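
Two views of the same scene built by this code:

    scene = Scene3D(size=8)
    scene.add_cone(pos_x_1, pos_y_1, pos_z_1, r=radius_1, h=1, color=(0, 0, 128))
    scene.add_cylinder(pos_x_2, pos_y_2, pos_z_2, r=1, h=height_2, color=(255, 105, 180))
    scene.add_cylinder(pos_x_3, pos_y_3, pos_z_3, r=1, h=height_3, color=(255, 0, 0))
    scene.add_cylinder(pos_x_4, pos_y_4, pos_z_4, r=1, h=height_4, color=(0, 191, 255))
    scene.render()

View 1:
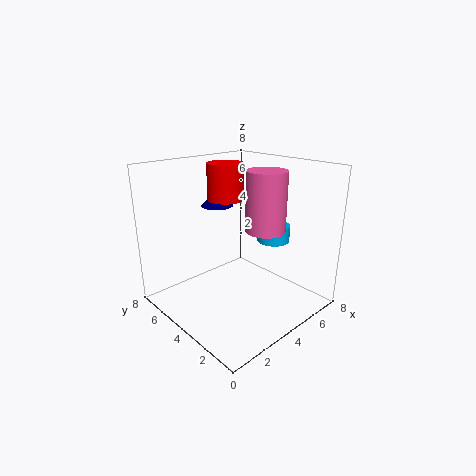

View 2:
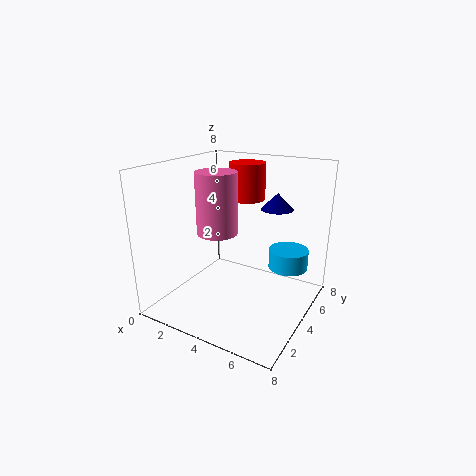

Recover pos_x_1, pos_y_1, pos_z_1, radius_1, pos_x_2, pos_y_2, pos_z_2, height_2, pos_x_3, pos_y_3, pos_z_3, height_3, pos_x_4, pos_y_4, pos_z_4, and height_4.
pos_x_1 = 5
pos_y_1 = 7
pos_z_1 = 5
radius_1 = 1
pos_x_2 = 4
pos_y_2 = 2
pos_z_2 = 5
height_2 = 3
pos_x_3 = 4
pos_y_3 = 5
pos_z_3 = 6
height_3 = 2
pos_x_4 = 7
pos_y_4 = 4
pos_z_4 = 3
height_4 = 1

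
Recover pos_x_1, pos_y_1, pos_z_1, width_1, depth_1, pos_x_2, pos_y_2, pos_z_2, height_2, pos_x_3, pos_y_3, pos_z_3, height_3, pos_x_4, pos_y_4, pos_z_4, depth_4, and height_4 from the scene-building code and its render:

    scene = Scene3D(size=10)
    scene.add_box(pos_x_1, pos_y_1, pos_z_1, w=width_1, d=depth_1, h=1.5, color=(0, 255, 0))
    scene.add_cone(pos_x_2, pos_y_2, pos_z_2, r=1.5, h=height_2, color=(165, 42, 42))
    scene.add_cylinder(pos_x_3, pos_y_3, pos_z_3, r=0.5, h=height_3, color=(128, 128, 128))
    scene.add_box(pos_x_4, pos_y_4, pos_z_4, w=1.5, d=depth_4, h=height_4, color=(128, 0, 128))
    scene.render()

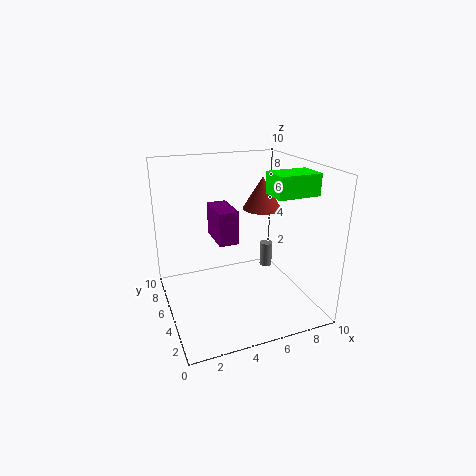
pos_x_1 = 7, pos_y_1 = 3, pos_z_1 = 8, width_1 = 3, depth_1 = 2, pos_x_2 = 8, pos_y_2 = 7.5, pos_z_2 = 6, height_2 = 2.5, pos_x_3 = 8.5, pos_y_3 = 7.5, pos_z_3 = 1, height_3 = 2, pos_x_4 = 4, pos_y_4 = 6, pos_z_4 = 4, depth_4 = 3, height_4 = 2.5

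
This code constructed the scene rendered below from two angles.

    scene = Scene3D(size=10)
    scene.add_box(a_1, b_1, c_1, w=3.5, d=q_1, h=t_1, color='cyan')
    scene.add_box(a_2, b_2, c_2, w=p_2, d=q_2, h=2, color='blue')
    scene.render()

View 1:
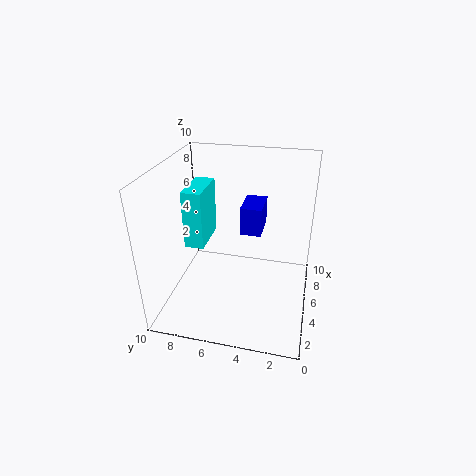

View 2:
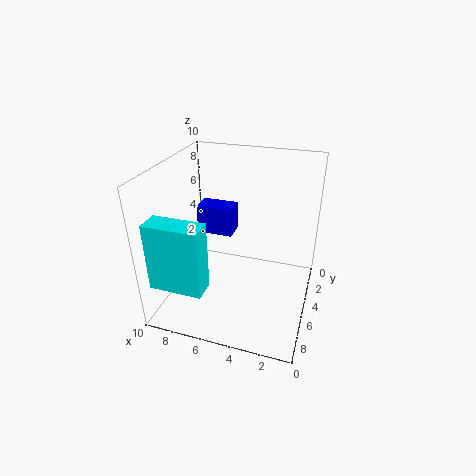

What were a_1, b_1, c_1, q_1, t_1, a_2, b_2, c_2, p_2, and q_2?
a_1 = 6
b_1 = 8
c_1 = 3
q_1 = 1.5
t_1 = 4.5
a_2 = 5.5
b_2 = 3.5
c_2 = 5
p_2 = 2.5
q_2 = 1.5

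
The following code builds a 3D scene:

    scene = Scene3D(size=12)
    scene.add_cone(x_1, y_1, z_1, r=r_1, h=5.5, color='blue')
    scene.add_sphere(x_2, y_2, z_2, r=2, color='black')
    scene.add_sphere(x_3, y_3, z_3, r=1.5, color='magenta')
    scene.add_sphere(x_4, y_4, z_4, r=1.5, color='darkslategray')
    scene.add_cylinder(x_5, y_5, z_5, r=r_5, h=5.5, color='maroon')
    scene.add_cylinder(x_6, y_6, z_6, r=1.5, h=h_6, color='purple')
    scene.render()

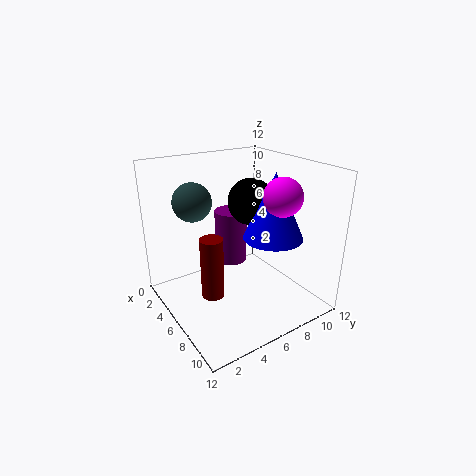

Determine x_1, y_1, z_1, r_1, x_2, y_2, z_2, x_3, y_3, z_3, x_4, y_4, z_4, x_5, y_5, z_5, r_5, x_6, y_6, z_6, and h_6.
x_1 = 7.5
y_1 = 8.5
z_1 = 6
r_1 = 2.5
x_2 = 5
y_2 = 8
z_2 = 8.5
x_3 = 9
y_3 = 8
z_3 = 10
x_4 = 5
y_4 = 2.5
z_4 = 9.5
x_5 = 5
y_5 = 4
z_5 = 0.5
r_5 = 1
x_6 = 2.5
y_6 = 7.5
z_6 = 2
h_6 = 5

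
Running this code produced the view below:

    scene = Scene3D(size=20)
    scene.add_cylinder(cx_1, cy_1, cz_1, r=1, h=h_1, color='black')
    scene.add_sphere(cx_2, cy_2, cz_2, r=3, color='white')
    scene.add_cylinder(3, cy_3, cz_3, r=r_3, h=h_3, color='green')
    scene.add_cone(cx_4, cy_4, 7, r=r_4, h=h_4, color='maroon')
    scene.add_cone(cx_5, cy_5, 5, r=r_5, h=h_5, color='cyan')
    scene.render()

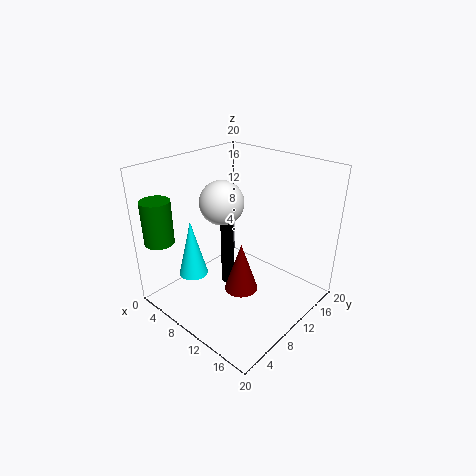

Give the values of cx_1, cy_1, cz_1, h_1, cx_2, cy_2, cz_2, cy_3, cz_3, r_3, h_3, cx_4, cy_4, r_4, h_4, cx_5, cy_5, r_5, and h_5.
cx_1 = 7
cy_1 = 11
cz_1 = 1
h_1 = 10
cx_2 = 8
cy_2 = 9
cz_2 = 15
cy_3 = 2
cz_3 = 10
r_3 = 2
h_3 = 6
cx_4 = 15
cy_4 = 5
r_4 = 2
h_4 = 6
cx_5 = 6
cy_5 = 5
r_5 = 2
h_5 = 8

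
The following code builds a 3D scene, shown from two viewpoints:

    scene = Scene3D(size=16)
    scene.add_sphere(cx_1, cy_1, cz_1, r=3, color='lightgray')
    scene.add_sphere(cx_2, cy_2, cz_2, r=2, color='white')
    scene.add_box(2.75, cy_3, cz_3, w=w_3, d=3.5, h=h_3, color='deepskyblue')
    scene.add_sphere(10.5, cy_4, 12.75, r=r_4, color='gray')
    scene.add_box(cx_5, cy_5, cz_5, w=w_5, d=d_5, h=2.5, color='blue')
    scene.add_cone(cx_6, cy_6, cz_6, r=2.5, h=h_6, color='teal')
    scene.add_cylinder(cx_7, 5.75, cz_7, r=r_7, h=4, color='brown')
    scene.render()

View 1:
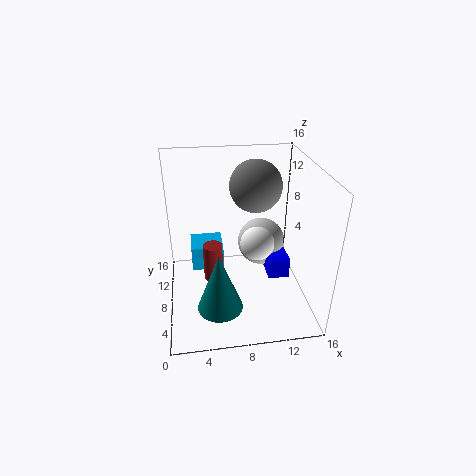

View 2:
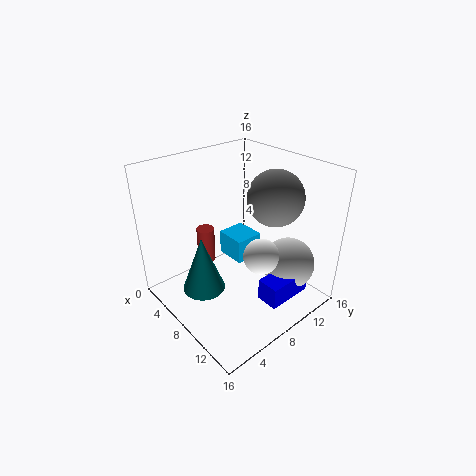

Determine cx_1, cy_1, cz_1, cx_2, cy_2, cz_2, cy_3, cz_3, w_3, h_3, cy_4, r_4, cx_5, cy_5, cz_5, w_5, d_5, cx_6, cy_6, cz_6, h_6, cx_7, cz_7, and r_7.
cx_1 = 11.75; cy_1 = 12.5; cz_1 = 4.5; cx_2 = 10.5; cy_2 = 9.25; cz_2 = 6.25; cy_3 = 9.5; cz_3 = 3; w_3 = 3.75; h_3 = 3; cy_4 = 11; r_4 = 3; cx_5 = 11.75; cy_5 = 7.75; cz_5 = 2; w_5 = 2.5; d_5 = 5.25; cx_6 = 5.5; cy_6 = 4.75; cz_6 = 1.25; h_6 = 6.75; cx_7 = 5; cz_7 = 4.75; r_7 = 1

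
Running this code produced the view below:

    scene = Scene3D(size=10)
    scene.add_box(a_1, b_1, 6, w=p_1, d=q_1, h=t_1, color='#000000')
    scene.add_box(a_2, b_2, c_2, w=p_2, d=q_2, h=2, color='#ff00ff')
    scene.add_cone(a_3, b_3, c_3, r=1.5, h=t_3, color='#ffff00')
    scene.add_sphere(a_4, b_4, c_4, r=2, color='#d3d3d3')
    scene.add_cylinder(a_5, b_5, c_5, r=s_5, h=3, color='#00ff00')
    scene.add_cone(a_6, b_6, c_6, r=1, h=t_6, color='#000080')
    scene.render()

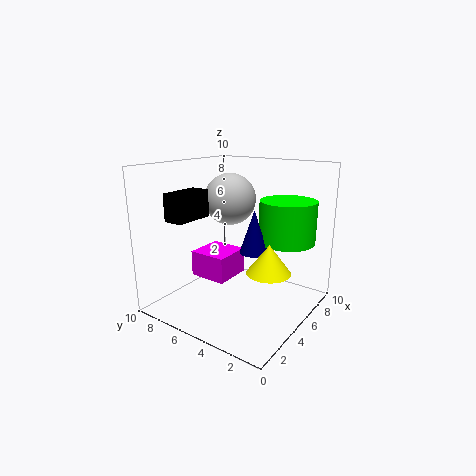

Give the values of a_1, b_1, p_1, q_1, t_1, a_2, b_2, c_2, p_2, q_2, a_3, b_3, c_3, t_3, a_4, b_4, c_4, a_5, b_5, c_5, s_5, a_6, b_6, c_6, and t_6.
a_1 = 2.5; b_1 = 8; p_1 = 3; q_1 = 1.5; t_1 = 2; a_2 = 5; b_2 = 6.5; c_2 = 1; p_2 = 3; q_2 = 3; a_3 = 5; b_3 = 2.5; c_3 = 3; t_3 = 2; a_4 = 7.5; b_4 = 7.5; c_4 = 7; a_5 = 7.5; b_5 = 2.5; c_5 = 4.5; s_5 = 2; a_6 = 5.5; b_6 = 4; c_6 = 4; t_6 = 3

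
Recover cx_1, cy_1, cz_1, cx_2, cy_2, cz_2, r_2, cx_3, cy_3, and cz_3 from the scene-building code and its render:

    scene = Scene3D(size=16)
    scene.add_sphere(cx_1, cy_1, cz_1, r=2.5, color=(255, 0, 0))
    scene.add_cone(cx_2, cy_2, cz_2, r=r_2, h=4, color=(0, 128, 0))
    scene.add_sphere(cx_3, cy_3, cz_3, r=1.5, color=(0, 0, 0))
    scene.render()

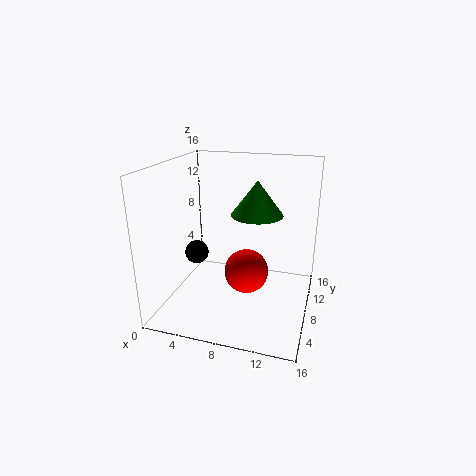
cx_1 = 9
cy_1 = 8
cz_1 = 4
cx_2 = 9.5
cy_2 = 10.5
cz_2 = 10
r_2 = 3
cx_3 = 1.5
cy_3 = 11
cz_3 = 4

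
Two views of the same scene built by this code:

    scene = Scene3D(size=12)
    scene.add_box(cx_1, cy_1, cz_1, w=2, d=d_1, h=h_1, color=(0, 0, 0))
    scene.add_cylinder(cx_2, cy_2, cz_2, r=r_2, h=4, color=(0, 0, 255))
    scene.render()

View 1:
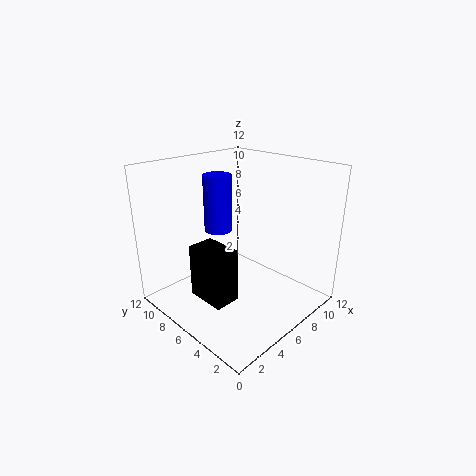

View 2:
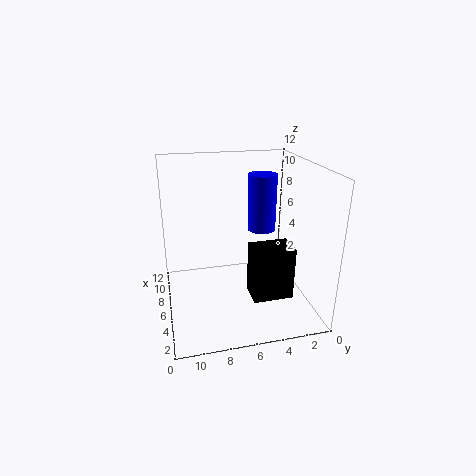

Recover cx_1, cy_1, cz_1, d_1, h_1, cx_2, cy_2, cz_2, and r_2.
cx_1 = 1, cy_1 = 3, cz_1 = 3, d_1 = 3, h_1 = 4, cx_2 = 3, cy_2 = 5, cz_2 = 8, r_2 = 1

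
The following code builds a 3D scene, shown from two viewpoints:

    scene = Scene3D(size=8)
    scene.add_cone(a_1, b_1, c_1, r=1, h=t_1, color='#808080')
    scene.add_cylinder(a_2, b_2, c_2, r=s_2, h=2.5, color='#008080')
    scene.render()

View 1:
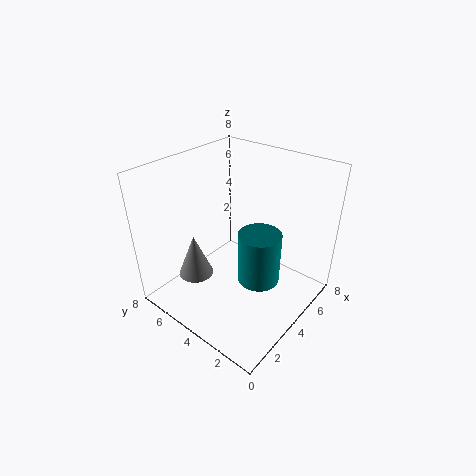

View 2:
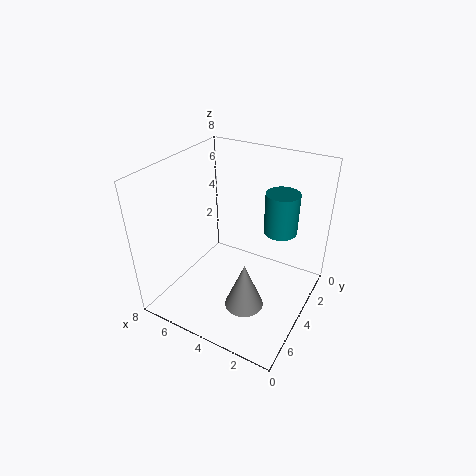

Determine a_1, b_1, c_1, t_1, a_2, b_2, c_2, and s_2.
a_1 = 2.5
b_1 = 6
c_1 = 1.5
t_1 = 2.5
a_2 = 2.5
b_2 = 1.5
c_2 = 3.5
s_2 = 1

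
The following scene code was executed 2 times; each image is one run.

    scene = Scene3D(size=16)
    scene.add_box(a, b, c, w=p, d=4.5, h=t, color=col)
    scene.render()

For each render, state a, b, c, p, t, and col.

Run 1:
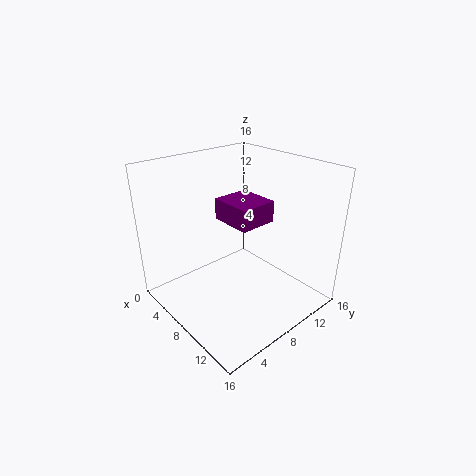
a = 4; b = 8; c = 9; p = 5; t = 2.5; col = 'purple'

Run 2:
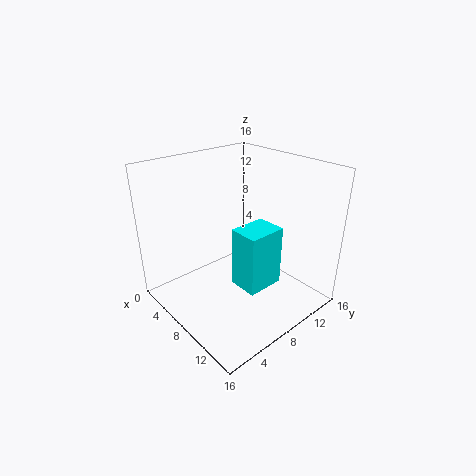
a = 7.5; b = 7.5; c = 2; p = 3.5; t = 7; col = 'cyan'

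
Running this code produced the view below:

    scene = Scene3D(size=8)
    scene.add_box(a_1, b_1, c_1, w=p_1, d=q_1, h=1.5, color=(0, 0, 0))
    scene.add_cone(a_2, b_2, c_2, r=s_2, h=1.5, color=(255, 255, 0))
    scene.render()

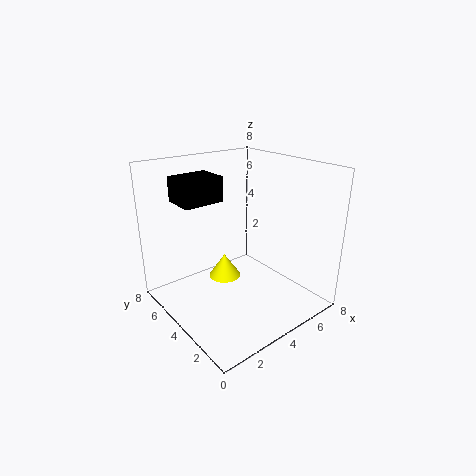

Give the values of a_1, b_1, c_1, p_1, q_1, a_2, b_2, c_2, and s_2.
a_1 = 2; b_1 = 6; c_1 = 5.5; p_1 = 2.5; q_1 = 2; a_2 = 4.5; b_2 = 6; c_2 = 0.5; s_2 = 1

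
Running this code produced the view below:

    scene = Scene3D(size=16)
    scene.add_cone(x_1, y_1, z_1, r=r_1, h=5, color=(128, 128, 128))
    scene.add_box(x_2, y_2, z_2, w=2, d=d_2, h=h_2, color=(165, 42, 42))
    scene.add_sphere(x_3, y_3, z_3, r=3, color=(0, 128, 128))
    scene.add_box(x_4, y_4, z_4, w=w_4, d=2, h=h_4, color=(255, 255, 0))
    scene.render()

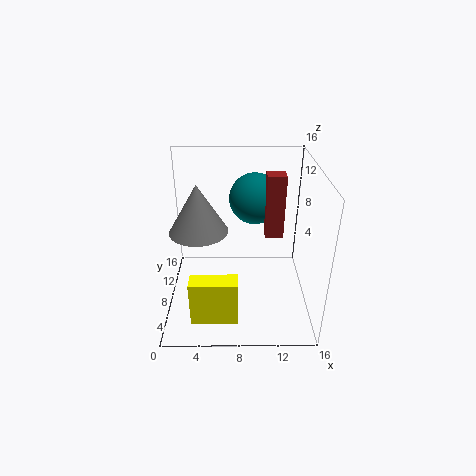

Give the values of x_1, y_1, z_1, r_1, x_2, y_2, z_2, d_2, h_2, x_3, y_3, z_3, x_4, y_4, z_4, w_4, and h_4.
x_1 = 4; y_1 = 6; z_1 = 10; r_1 = 3; x_2 = 11; y_2 = 8; z_2 = 8; d_2 = 2; h_2 = 7; x_3 = 10; y_3 = 12; z_3 = 11; x_4 = 3; y_4 = 2; z_4 = 1; w_4 = 5; h_4 = 5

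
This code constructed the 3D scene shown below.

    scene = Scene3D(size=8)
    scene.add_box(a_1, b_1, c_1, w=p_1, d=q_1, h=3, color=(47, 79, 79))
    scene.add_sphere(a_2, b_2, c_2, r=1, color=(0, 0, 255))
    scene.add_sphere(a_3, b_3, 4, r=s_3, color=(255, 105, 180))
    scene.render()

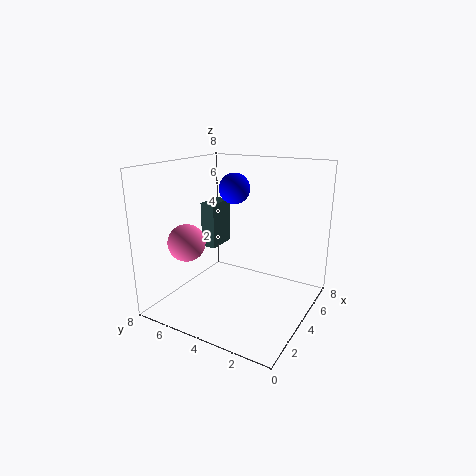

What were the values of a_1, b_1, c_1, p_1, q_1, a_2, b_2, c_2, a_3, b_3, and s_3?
a_1 = 6
b_1 = 7
c_1 = 2
p_1 = 2
q_1 = 1
a_2 = 7
b_2 = 6
c_2 = 6
a_3 = 2
b_3 = 6
s_3 = 1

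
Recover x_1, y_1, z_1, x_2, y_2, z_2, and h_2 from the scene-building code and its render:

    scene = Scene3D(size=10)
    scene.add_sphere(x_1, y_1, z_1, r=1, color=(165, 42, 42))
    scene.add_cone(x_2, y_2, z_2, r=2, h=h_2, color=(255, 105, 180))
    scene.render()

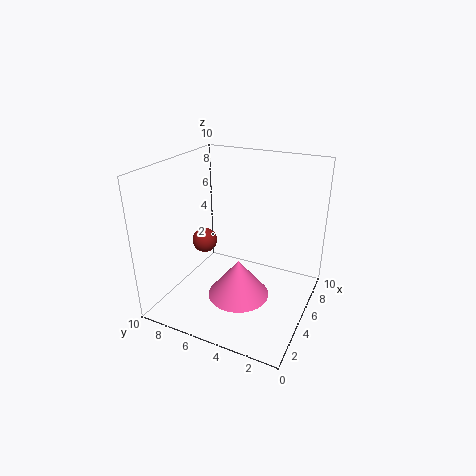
x_1 = 7, y_1 = 9, z_1 = 3, x_2 = 3, y_2 = 4, z_2 = 2, h_2 = 2.5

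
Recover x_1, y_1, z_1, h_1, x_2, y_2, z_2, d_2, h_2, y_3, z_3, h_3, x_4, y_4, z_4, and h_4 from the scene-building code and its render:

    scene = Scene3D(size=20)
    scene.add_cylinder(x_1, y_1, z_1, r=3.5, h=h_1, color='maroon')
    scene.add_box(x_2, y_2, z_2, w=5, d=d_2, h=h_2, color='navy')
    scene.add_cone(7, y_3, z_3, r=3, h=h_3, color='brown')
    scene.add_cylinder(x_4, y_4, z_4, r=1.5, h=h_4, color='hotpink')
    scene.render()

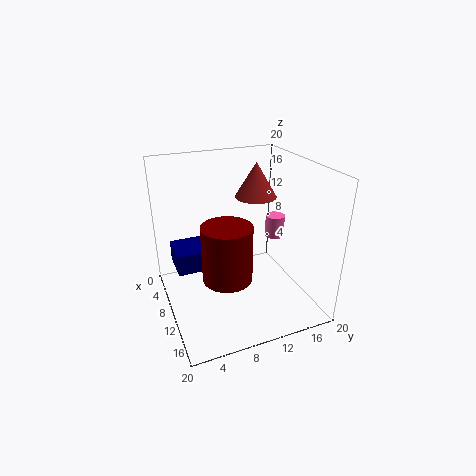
x_1 = 11; y_1 = 8; z_1 = 4.5; h_1 = 8; x_2 = 4.5; y_2 = 1.5; z_2 = 5.5; d_2 = 7; h_2 = 3; y_3 = 14; z_3 = 14.5; h_3 = 5; x_4 = 6; y_4 = 18; z_4 = 7; h_4 = 3.5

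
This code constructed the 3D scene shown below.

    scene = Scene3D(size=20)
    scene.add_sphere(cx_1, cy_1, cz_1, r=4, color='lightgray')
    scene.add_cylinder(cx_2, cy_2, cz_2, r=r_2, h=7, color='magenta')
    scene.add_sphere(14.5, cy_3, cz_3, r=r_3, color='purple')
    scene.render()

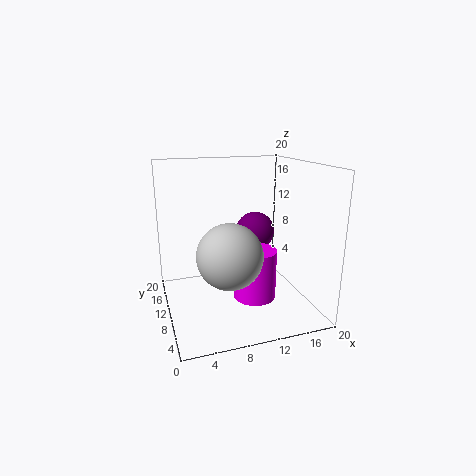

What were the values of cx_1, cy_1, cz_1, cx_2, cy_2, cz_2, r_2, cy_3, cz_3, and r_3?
cx_1 = 7; cy_1 = 4; cz_1 = 10; cx_2 = 12; cy_2 = 8.5; cz_2 = 1.5; r_2 = 3; cy_3 = 15; cz_3 = 9; r_3 = 3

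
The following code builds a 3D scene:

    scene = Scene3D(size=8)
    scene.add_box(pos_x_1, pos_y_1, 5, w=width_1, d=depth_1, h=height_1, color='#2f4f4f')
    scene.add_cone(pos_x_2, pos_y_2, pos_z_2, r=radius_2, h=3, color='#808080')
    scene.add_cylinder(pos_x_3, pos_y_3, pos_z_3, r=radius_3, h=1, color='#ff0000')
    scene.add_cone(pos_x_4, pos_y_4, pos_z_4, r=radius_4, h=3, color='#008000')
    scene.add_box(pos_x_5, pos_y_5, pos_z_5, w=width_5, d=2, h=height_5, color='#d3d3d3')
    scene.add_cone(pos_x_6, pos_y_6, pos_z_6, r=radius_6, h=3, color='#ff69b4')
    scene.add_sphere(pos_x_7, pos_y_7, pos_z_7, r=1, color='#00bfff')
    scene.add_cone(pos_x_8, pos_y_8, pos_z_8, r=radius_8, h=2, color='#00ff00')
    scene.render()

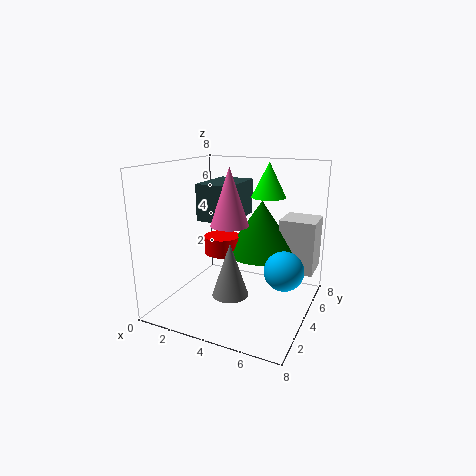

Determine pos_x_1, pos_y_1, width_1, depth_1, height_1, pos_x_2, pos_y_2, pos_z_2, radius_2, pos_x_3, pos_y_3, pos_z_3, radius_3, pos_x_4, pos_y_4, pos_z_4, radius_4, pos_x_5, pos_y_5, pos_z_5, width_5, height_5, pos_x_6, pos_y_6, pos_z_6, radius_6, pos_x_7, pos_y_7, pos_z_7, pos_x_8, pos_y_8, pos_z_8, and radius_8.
pos_x_1 = 2; pos_y_1 = 3; width_1 = 2; depth_1 = 3; height_1 = 2; pos_x_2 = 4; pos_y_2 = 3; pos_z_2 = 1; radius_2 = 1; pos_x_3 = 3; pos_y_3 = 4; pos_z_3 = 3; radius_3 = 1; pos_x_4 = 5; pos_y_4 = 5; pos_z_4 = 3; radius_4 = 2; pos_x_5 = 6; pos_y_5 = 5; pos_z_5 = 2; width_5 = 2; height_5 = 3; pos_x_6 = 4; pos_y_6 = 3; pos_z_6 = 5; radius_6 = 1; pos_x_7 = 7; pos_y_7 = 3; pos_z_7 = 3; pos_x_8 = 5; pos_y_8 = 6; pos_z_8 = 6; radius_8 = 1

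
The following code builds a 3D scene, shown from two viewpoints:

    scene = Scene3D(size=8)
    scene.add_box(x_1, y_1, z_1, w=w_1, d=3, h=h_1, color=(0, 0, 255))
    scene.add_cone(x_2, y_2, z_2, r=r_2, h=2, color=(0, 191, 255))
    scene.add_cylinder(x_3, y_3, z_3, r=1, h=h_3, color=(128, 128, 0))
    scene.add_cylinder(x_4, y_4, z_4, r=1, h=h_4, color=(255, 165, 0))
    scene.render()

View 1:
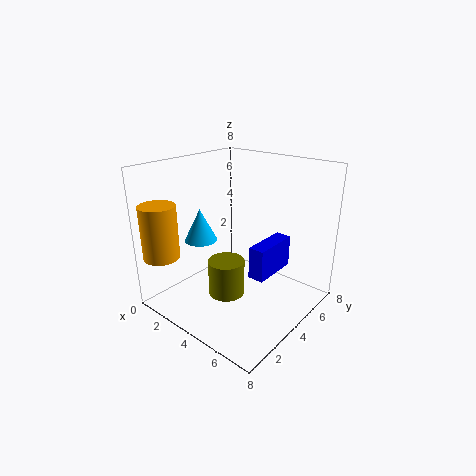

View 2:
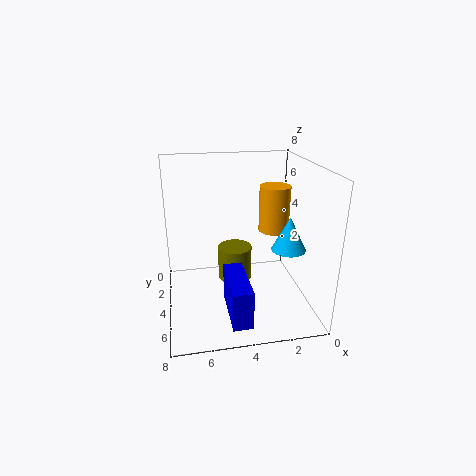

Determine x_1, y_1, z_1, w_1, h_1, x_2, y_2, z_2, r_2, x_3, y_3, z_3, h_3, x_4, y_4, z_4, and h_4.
x_1 = 4
y_1 = 5
z_1 = 1
w_1 = 1
h_1 = 2
x_2 = 1
y_2 = 4
z_2 = 3
r_2 = 1
x_3 = 4
y_3 = 3
z_3 = 1
h_3 = 2
x_4 = 1
y_4 = 1
z_4 = 3
h_4 = 3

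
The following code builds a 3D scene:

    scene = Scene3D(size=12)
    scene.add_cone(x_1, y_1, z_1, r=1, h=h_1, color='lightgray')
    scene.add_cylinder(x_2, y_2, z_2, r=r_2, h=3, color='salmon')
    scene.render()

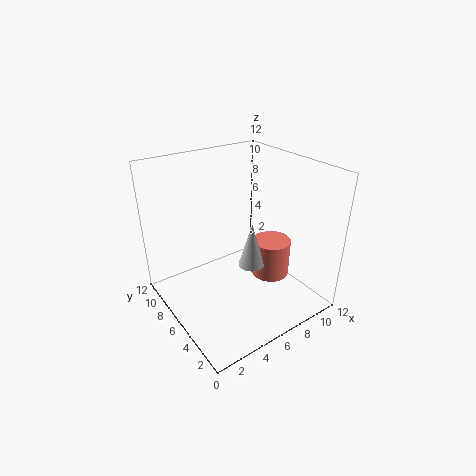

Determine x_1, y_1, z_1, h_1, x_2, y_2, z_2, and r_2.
x_1 = 5.5; y_1 = 3.5; z_1 = 5; h_1 = 3.5; x_2 = 7.5; y_2 = 3.5; z_2 = 3.5; r_2 = 1.5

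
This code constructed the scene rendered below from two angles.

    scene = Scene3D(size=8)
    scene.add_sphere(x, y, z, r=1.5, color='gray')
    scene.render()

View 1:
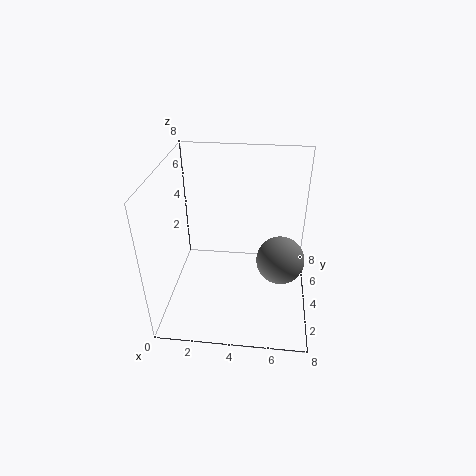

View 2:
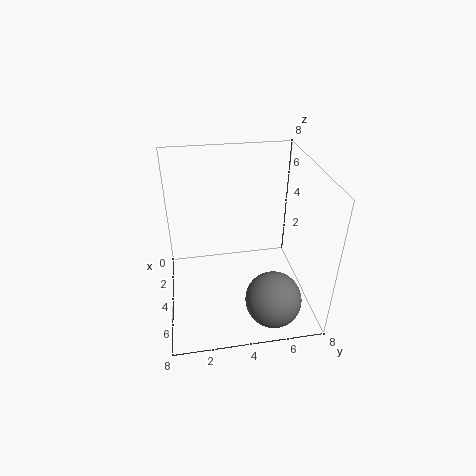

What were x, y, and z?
x = 6.5, y = 5.5, z = 1.5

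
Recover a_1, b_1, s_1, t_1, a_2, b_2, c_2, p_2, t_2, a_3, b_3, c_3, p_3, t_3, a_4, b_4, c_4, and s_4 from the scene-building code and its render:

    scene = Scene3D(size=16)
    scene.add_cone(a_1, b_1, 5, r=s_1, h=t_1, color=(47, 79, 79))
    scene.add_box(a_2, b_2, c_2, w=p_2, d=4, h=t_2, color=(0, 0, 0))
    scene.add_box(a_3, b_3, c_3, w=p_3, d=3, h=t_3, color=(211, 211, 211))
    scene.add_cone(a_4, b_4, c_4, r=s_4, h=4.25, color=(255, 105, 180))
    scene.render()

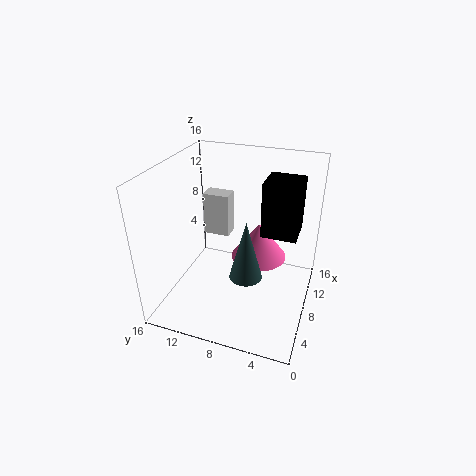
a_1 = 5.5
b_1 = 6.25
s_1 = 1.75
t_1 = 6.5
a_2 = 9
b_2 = 1.75
c_2 = 8
p_2 = 4
t_2 = 6.25
a_3 = 9.5
b_3 = 9.75
c_3 = 7
p_3 = 2
t_3 = 5
a_4 = 10.5
b_4 = 6.25
c_4 = 4.5
s_4 = 3.25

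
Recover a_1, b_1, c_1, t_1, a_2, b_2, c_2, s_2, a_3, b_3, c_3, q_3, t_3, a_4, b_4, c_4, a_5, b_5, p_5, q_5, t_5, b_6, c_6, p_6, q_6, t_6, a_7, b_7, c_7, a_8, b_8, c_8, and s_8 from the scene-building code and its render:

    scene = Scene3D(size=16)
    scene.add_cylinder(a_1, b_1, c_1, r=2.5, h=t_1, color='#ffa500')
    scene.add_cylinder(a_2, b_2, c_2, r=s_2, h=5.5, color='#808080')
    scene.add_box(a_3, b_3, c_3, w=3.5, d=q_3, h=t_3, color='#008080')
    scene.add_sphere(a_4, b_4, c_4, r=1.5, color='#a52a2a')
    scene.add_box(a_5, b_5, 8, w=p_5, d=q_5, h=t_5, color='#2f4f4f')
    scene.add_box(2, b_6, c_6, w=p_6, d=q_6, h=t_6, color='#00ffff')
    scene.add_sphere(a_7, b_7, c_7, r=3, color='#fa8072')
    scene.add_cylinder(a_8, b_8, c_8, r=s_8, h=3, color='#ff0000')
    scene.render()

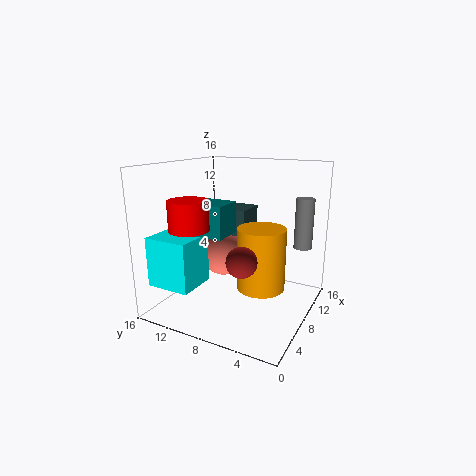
a_1 = 6.5; b_1 = 4.5; c_1 = 3.5; t_1 = 6.5; a_2 = 11; b_2 = 1.5; c_2 = 7; s_2 = 1; a_3 = 5; b_3 = 8.5; c_3 = 8.5; q_3 = 5; t_3 = 3.5; a_4 = 3; b_4 = 5; c_4 = 7.5; a_5 = 8.5; b_5 = 7.5; p_5 = 3.5; q_5 = 4; t_5 = 3; b_6 = 11; c_6 = 3; p_6 = 4.5; q_6 = 5; t_6 = 5.5; a_7 = 12.5; b_7 = 12.5; c_7 = 4; a_8 = 2.5; b_8 = 10.5; c_8 = 10; s_8 = 2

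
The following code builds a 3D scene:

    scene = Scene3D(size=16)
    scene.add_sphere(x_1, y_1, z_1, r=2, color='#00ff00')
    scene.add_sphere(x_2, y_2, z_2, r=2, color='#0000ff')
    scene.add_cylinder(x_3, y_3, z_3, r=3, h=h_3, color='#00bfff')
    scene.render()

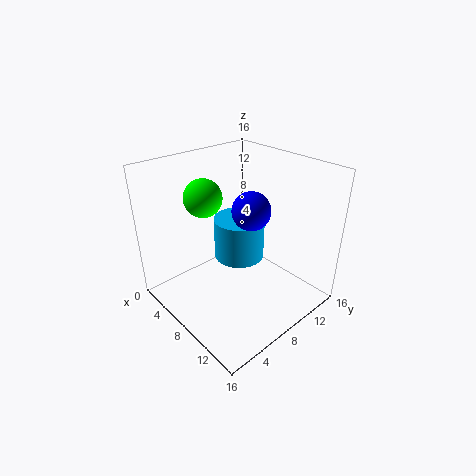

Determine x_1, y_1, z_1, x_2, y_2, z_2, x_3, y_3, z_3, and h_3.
x_1 = 6
y_1 = 5
z_1 = 13
x_2 = 10
y_2 = 8
z_2 = 12
x_3 = 6
y_3 = 10
z_3 = 4
h_3 = 5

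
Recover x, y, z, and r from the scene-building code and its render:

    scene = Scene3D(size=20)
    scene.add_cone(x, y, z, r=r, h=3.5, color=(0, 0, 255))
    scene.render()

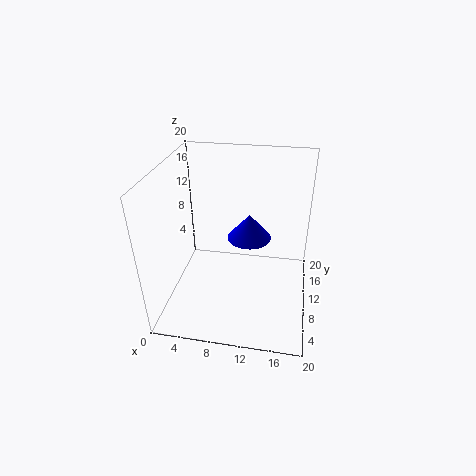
x = 11.5
y = 10.5
z = 10
r = 3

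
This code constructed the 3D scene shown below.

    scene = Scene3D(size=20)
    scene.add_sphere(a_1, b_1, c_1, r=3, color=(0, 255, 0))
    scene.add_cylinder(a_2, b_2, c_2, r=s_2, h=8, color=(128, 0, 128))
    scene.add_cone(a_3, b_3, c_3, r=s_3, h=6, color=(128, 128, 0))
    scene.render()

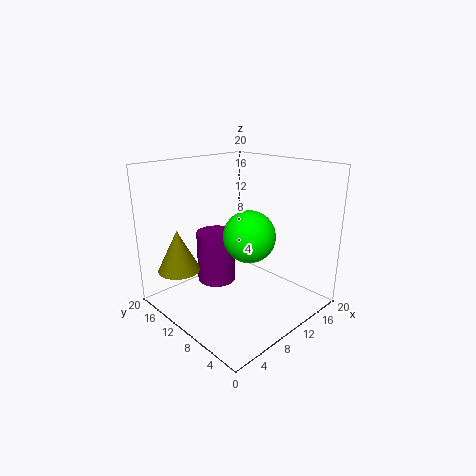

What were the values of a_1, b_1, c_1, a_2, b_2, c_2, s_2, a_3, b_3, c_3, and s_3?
a_1 = 6, b_1 = 4, c_1 = 13, a_2 = 11, b_2 = 16, c_2 = 1, s_2 = 3, a_3 = 4, b_3 = 16, c_3 = 5, s_3 = 3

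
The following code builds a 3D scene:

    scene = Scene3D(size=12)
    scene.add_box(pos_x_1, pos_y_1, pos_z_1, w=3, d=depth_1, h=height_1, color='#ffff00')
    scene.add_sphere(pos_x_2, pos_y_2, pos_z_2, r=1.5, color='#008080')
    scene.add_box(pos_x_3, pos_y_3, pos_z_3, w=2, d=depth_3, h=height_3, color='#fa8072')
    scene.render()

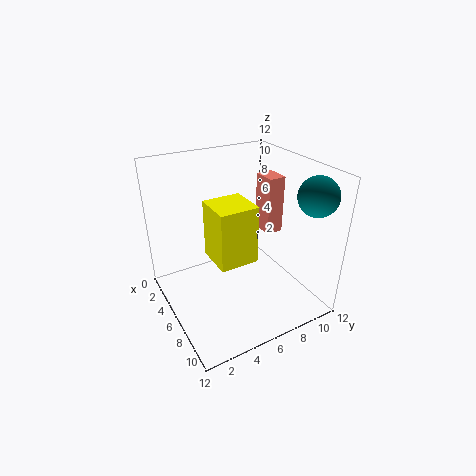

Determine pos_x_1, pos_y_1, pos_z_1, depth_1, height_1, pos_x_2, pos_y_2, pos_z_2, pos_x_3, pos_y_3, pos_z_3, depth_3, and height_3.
pos_x_1 = 6; pos_y_1 = 3; pos_z_1 = 5.5; depth_1 = 3; height_1 = 4.5; pos_x_2 = 10.5; pos_y_2 = 10; pos_z_2 = 10.5; pos_x_3 = 4; pos_y_3 = 9; pos_z_3 = 5.5; depth_3 = 1.5; height_3 = 5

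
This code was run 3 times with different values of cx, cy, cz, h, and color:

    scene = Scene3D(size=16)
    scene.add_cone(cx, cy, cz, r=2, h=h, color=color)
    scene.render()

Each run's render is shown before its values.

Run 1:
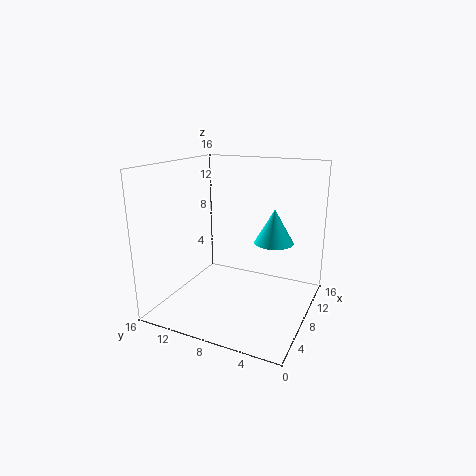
cx = 7; cy = 3.5; cz = 8.5; h = 3.5; color = 'cyan'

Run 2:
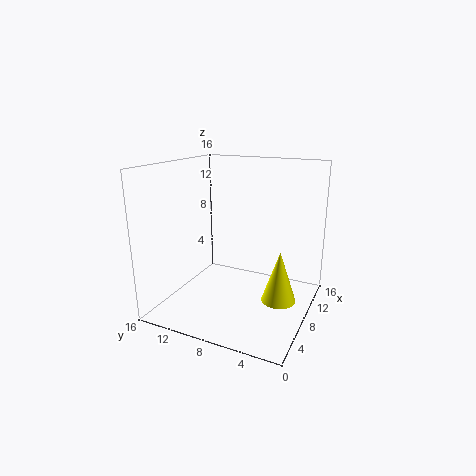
cx = 9.5; cy = 3.5; cz = 0.5; h = 6; color = 'yellow'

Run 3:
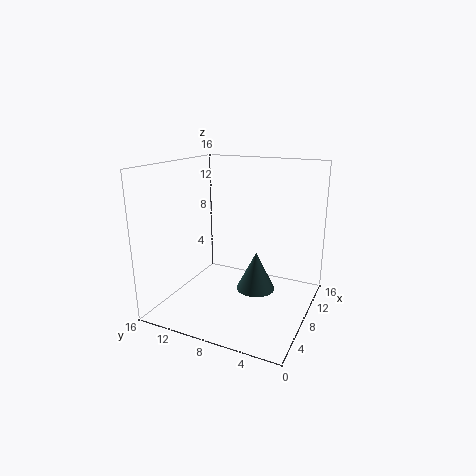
cx = 6; cy = 5; cz = 3.5; h = 4; color = 'darkslategray'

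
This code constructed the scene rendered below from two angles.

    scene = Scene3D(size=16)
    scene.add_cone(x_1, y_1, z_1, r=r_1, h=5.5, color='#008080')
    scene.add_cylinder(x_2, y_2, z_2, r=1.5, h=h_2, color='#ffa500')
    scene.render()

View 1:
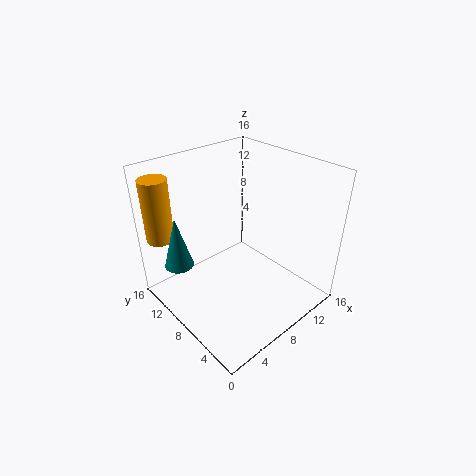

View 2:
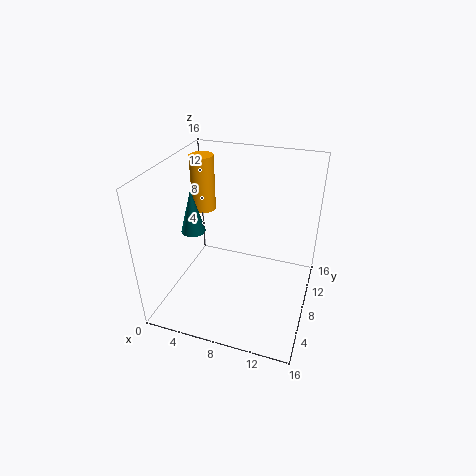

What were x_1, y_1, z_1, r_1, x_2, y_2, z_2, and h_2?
x_1 = 1.5, y_1 = 10, z_1 = 6.5, r_1 = 1.5, x_2 = 1.5, y_2 = 13.5, z_2 = 8, h_2 = 7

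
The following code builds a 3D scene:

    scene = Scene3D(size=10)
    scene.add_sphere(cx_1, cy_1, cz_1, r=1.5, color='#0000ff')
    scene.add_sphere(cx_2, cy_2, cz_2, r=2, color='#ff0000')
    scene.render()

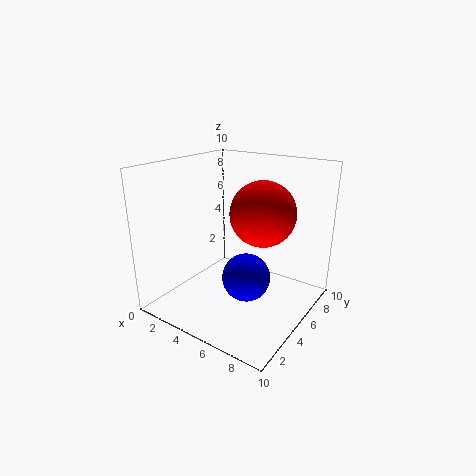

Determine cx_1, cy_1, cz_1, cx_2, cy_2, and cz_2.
cx_1 = 7
cy_1 = 3
cz_1 = 3.5
cx_2 = 7.5
cy_2 = 4
cz_2 = 7.5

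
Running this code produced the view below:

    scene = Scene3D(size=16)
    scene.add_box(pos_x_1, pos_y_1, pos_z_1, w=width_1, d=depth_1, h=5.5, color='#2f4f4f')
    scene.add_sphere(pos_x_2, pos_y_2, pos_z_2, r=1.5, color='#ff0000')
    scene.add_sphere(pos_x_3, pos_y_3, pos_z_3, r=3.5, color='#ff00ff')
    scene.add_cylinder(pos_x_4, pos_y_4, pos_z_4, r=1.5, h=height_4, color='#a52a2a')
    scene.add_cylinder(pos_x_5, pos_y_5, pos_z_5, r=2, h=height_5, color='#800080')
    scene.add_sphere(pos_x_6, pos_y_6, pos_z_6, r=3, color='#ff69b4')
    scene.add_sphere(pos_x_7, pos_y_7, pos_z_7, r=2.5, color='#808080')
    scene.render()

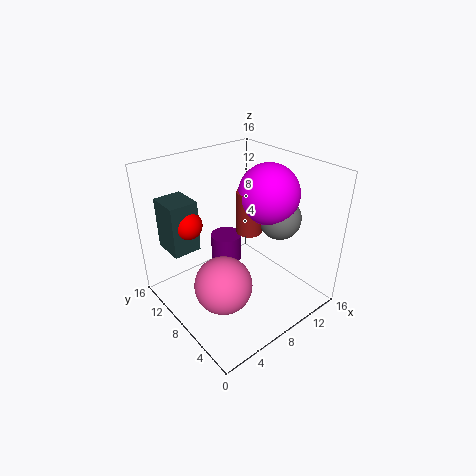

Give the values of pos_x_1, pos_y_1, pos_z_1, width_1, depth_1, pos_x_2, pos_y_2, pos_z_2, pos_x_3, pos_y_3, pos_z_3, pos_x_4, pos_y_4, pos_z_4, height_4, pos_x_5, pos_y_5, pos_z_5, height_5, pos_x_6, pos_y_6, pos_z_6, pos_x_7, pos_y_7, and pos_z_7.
pos_x_1 = 1
pos_y_1 = 9.5
pos_z_1 = 7.5
width_1 = 3
depth_1 = 3.5
pos_x_2 = 3
pos_y_2 = 10
pos_z_2 = 10.5
pos_x_3 = 12.5
pos_y_3 = 8
pos_z_3 = 12
pos_x_4 = 10.5
pos_y_4 = 9
pos_z_4 = 7.5
height_4 = 5
pos_x_5 = 10.5
pos_y_5 = 13.5
pos_z_5 = 1.5
height_5 = 3.5
pos_x_6 = 4
pos_y_6 = 5.5
pos_z_6 = 5
pos_x_7 = 13.5
pos_y_7 = 7
pos_z_7 = 9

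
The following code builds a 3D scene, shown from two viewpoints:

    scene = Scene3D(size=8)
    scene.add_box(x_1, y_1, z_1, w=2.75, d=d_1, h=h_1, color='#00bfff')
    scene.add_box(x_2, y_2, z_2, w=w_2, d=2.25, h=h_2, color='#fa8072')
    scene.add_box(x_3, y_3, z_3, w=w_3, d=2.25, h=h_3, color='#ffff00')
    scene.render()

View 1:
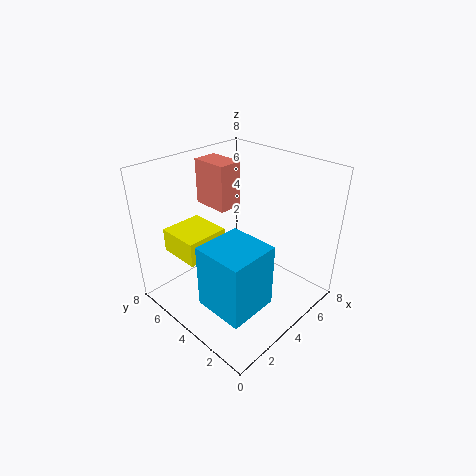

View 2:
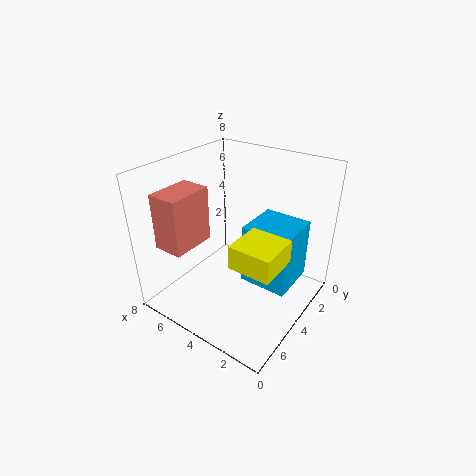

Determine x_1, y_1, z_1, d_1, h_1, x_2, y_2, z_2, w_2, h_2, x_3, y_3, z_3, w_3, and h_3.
x_1 = 1
y_1 = 1.25
z_1 = 1.25
d_1 = 2.75
h_1 = 3.5
x_2 = 4.5
y_2 = 5.75
z_2 = 4.75
w_2 = 1.5
h_2 = 2.75
x_3 = 0.75
y_3 = 4
z_3 = 3.75
w_3 = 2.25
h_3 = 1.25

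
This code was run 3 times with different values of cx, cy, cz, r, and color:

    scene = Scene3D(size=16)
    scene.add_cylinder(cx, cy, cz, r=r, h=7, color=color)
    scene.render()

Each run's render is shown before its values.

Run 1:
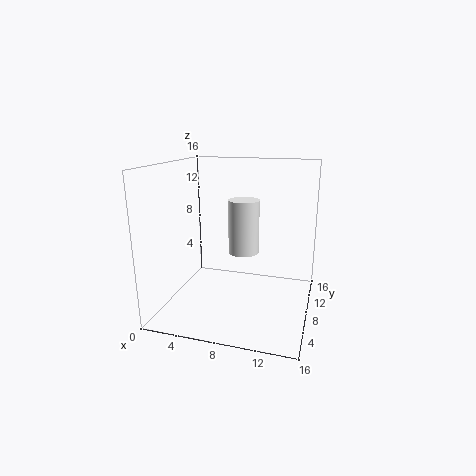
cx = 7; cy = 14; cz = 4; r = 2; color = 'white'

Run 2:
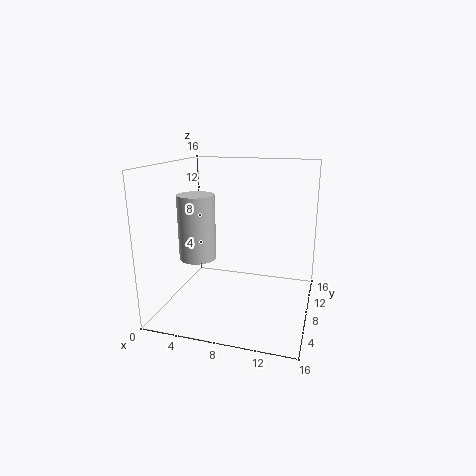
cx = 4; cy = 6; cz = 6; r = 2; color = 'lightgray'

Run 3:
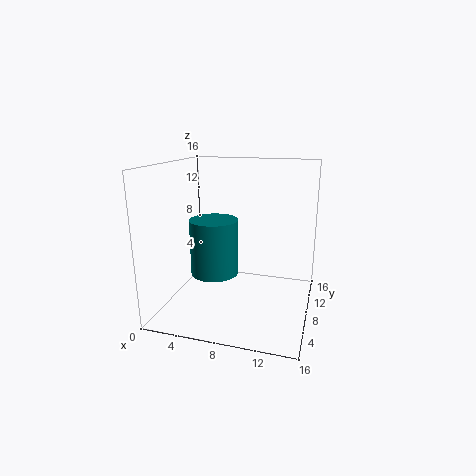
cx = 4; cy = 11; cz = 2; r = 3; color = 'teal'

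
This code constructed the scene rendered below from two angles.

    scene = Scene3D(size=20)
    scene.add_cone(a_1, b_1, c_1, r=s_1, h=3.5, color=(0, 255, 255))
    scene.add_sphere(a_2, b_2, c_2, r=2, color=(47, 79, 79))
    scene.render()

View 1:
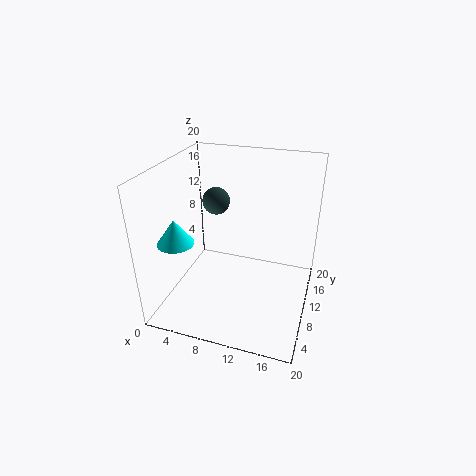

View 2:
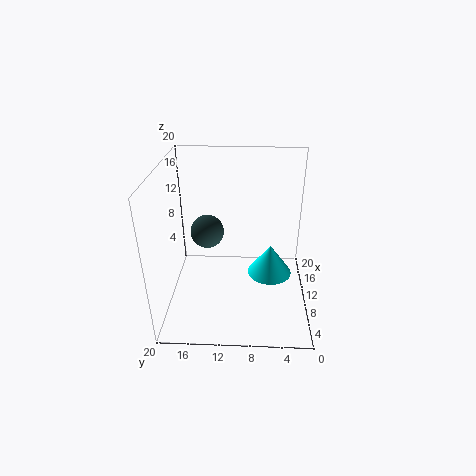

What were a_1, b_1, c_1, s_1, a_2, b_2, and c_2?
a_1 = 2.5; b_1 = 6; c_1 = 10; s_1 = 2.5; a_2 = 5.5; b_2 = 13.5; c_2 = 13.5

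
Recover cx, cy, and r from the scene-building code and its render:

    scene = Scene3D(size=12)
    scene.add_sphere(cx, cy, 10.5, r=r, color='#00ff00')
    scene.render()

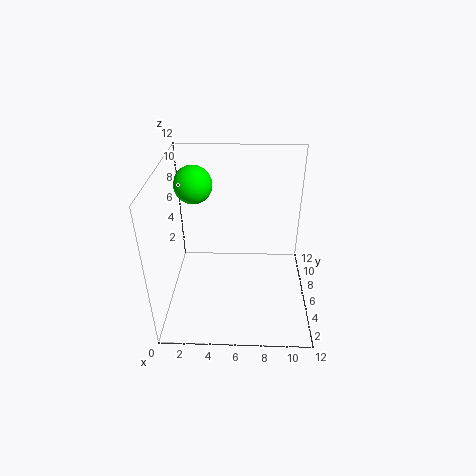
cx = 2.5; cy = 6.5; r = 1.5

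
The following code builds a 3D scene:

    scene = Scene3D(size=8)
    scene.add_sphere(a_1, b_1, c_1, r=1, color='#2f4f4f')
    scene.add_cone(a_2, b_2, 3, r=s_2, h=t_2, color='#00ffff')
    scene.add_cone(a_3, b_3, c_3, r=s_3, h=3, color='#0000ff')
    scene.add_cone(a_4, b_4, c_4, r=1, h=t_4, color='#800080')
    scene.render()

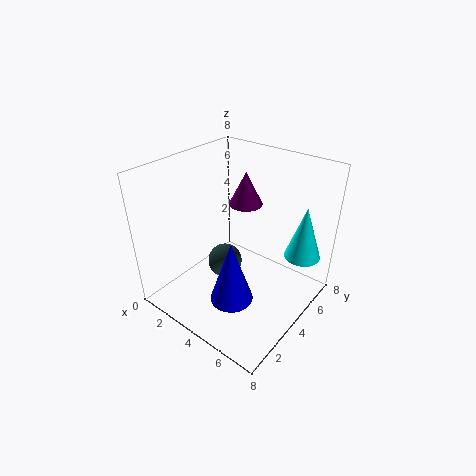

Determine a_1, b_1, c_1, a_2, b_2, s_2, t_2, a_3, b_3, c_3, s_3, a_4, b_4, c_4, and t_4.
a_1 = 3, b_1 = 4, c_1 = 2, a_2 = 7, b_2 = 6, s_2 = 1, t_2 = 3, a_3 = 6, b_3 = 1, c_3 = 3, s_3 = 1, a_4 = 3, b_4 = 6, c_4 = 5, t_4 = 2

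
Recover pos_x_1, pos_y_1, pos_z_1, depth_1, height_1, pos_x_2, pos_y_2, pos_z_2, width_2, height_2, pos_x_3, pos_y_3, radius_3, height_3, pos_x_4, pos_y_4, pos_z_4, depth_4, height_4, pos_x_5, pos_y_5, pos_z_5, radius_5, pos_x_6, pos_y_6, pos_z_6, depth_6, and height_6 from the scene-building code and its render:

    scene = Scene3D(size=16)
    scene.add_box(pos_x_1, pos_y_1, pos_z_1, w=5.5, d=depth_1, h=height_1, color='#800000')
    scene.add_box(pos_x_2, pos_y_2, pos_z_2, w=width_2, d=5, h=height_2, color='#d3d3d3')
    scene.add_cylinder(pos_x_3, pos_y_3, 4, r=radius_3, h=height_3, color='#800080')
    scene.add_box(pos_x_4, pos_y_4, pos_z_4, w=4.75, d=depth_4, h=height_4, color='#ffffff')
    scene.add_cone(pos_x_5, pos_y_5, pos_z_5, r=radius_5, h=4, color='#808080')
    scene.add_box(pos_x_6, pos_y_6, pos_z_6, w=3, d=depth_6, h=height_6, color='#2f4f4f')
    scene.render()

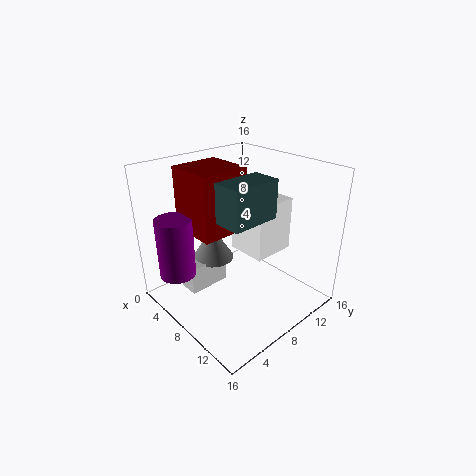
pos_x_1 = 2.5
pos_y_1 = 3.75
pos_z_1 = 8.75
depth_1 = 5.5
height_1 = 7
pos_x_2 = 2.75
pos_y_2 = 3.5
pos_z_2 = 1
width_2 = 2.5
height_2 = 3.25
pos_x_3 = 4.25
pos_y_3 = 2.25
radius_3 = 2
height_3 = 6.75
pos_x_4 = 4.75
pos_y_4 = 10
pos_z_4 = 4.75
depth_4 = 5.25
height_4 = 6.5
pos_x_5 = 4
pos_y_5 = 7.5
pos_z_5 = 4
radius_5 = 2.5
pos_x_6 = 9.25
pos_y_6 = 4
pos_z_6 = 11.5
depth_6 = 5.25
height_6 = 4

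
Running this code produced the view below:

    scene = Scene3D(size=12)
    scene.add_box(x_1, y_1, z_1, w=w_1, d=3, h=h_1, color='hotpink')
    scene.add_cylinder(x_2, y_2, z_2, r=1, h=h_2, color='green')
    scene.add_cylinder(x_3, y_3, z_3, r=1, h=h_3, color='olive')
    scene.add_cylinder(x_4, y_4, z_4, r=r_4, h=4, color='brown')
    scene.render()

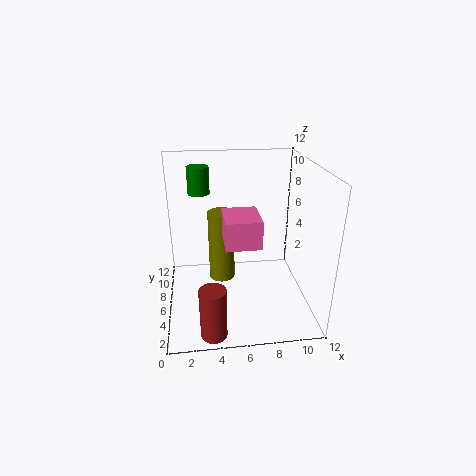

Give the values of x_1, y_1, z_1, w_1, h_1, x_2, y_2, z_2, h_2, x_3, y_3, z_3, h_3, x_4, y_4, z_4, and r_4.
x_1 = 4.5, y_1 = 1, z_1 = 7.5, w_1 = 2.5, h_1 = 2, x_2 = 3, y_2 = 10.5, z_2 = 8.5, h_2 = 2.5, x_3 = 4.5, y_3 = 4.5, z_3 = 3.5, h_3 = 5.5, x_4 = 3.5, y_4 = 1, z_4 = 0.5, r_4 = 1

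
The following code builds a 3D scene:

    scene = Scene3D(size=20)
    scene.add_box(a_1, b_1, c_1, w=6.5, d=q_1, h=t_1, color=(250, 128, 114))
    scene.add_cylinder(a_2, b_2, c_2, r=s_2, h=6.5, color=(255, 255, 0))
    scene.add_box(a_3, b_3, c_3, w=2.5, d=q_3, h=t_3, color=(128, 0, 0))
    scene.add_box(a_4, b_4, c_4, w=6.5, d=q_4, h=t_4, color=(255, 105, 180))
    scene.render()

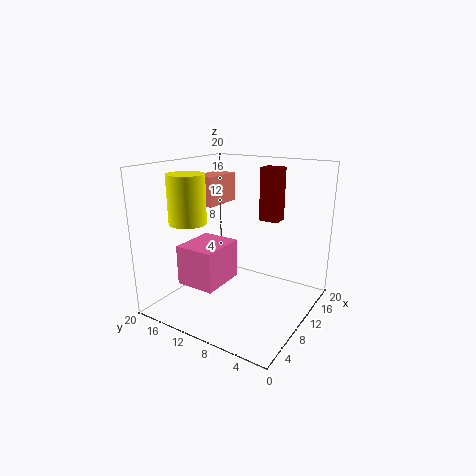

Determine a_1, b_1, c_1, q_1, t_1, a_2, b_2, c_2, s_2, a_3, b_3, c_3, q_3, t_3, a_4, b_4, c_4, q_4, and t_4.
a_1 = 12, b_1 = 16, c_1 = 13, q_1 = 3.5, t_1 = 4.5, a_2 = 5.5, b_2 = 15, c_2 = 12.5, s_2 = 2.5, a_3 = 16, b_3 = 7, c_3 = 11, q_3 = 3, t_3 = 8, a_4 = 4, b_4 = 10.5, c_4 = 4, q_4 = 5.5, t_4 = 5.5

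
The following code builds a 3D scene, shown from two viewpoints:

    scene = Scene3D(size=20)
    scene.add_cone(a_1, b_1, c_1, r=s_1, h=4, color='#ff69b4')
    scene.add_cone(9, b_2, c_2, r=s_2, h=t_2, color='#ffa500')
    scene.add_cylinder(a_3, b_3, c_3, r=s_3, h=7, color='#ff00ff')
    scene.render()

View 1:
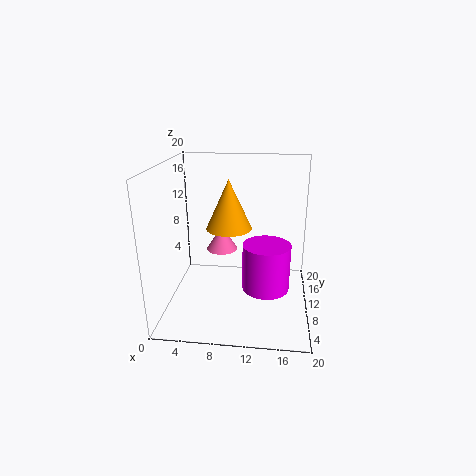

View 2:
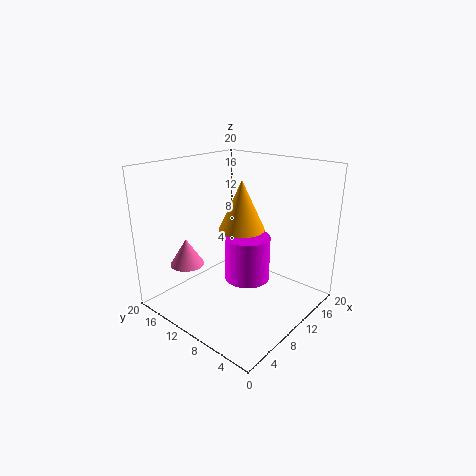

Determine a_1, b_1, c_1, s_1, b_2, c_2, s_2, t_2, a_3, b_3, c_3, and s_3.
a_1 = 6.5, b_1 = 17, c_1 = 5, s_1 = 2.5, b_2 = 8.5, c_2 = 12, s_2 = 3, t_2 = 6.5, a_3 = 14, b_3 = 11.5, c_3 = 1.5, s_3 = 3.5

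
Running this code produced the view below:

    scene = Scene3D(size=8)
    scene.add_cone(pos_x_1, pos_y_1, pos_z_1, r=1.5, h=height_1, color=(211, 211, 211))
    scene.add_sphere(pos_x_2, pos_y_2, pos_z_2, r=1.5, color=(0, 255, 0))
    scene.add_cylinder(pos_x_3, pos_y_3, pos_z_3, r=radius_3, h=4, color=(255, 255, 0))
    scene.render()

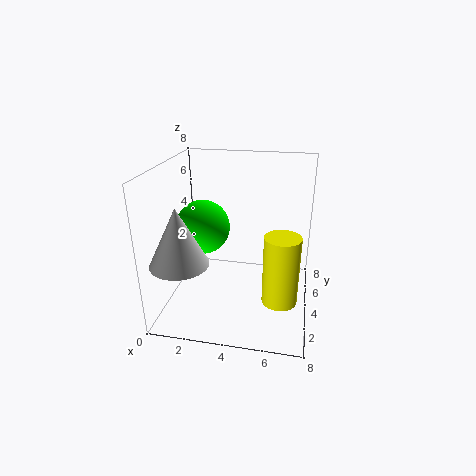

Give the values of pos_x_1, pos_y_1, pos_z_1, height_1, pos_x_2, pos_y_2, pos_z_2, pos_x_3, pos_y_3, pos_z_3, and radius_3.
pos_x_1 = 1.5; pos_y_1 = 1.5; pos_z_1 = 3.5; height_1 = 3; pos_x_2 = 2; pos_y_2 = 4; pos_z_2 = 4.5; pos_x_3 = 6.5; pos_y_3 = 3.5; pos_z_3 = 0.5; radius_3 = 1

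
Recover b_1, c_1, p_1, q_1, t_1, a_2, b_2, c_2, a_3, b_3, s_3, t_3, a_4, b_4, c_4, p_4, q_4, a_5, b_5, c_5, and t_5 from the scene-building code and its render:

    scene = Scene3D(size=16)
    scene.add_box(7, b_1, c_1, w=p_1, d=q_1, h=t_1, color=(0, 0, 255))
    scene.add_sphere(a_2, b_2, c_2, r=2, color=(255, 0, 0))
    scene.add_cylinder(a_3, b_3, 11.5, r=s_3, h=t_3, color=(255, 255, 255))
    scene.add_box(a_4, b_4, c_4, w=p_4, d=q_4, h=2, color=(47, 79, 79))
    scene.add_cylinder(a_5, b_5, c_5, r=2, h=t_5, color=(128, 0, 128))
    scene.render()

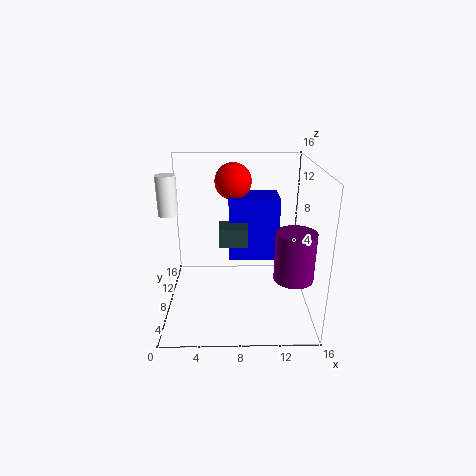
b_1 = 7.5; c_1 = 5.5; p_1 = 5.5; q_1 = 4; t_1 = 7; a_2 = 7.5; b_2 = 9.5; c_2 = 14; a_3 = 1; b_3 = 6; s_3 = 1; t_3 = 4; a_4 = 6; b_4 = 5.5; c_4 = 8; p_4 = 3; q_4 = 2.5; a_5 = 13.5; b_5 = 3.5; c_5 = 5.5; t_5 = 5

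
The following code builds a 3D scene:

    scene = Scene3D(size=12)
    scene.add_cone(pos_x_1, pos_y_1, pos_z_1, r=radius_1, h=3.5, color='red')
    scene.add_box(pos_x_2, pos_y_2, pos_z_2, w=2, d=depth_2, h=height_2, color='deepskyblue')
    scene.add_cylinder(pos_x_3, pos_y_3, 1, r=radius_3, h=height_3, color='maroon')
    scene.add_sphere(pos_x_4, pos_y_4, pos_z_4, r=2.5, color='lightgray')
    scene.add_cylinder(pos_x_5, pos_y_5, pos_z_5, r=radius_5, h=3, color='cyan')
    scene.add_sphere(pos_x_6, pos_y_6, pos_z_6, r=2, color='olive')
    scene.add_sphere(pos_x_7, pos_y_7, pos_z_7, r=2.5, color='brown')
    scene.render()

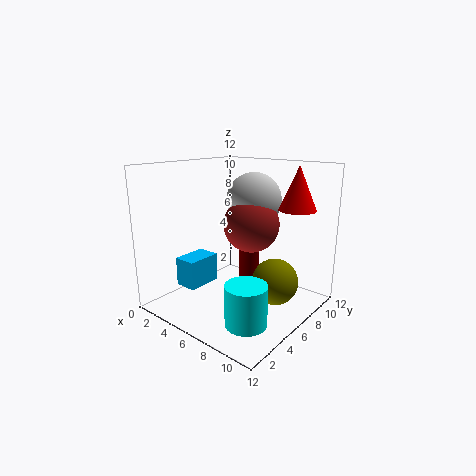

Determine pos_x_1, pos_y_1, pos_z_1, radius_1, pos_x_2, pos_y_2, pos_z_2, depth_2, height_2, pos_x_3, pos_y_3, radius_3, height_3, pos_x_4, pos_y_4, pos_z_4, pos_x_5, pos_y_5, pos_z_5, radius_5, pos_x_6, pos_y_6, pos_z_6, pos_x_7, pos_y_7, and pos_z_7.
pos_x_1 = 10
pos_y_1 = 8.5
pos_z_1 = 8.5
radius_1 = 1.5
pos_x_2 = 1.5
pos_y_2 = 3
pos_z_2 = 1.5
depth_2 = 3
height_2 = 2.5
pos_x_3 = 4.5
pos_y_3 = 9.5
radius_3 = 1
height_3 = 6
pos_x_4 = 5
pos_y_4 = 9.5
pos_z_4 = 8.5
pos_x_5 = 10
pos_y_5 = 2
pos_z_5 = 1.5
radius_5 = 1.5
pos_x_6 = 8.5
pos_y_6 = 8
pos_z_6 = 2
pos_x_7 = 5.5
pos_y_7 = 8.5
pos_z_7 = 6.5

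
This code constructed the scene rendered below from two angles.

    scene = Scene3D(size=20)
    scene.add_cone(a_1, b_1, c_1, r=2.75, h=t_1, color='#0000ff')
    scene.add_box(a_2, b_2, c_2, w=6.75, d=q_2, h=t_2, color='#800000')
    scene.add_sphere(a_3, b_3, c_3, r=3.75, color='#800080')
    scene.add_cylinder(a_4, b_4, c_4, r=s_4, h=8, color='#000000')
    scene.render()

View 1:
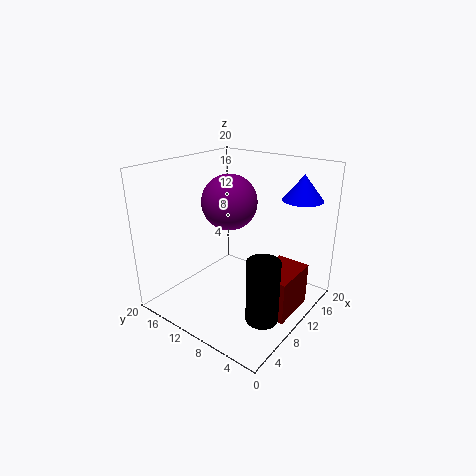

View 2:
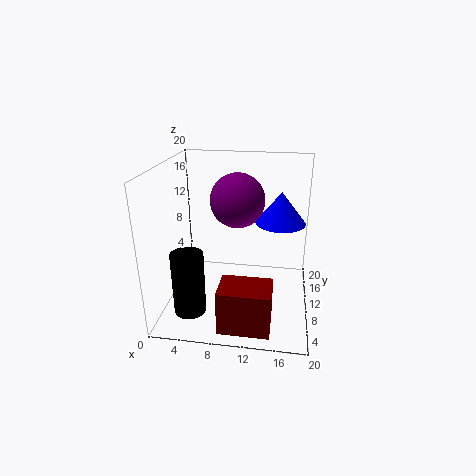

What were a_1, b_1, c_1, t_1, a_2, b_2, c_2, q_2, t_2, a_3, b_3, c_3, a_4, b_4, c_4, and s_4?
a_1 = 15.75
b_1 = 3.5
c_1 = 15.25
t_1 = 3.5
a_2 = 8.5
b_2 = 1.5
c_2 = 0.25
q_2 = 4.75
t_2 = 6
a_3 = 9.75
b_3 = 11.25
c_3 = 15
a_4 = 5
b_4 = 2.5
c_4 = 3
s_4 = 2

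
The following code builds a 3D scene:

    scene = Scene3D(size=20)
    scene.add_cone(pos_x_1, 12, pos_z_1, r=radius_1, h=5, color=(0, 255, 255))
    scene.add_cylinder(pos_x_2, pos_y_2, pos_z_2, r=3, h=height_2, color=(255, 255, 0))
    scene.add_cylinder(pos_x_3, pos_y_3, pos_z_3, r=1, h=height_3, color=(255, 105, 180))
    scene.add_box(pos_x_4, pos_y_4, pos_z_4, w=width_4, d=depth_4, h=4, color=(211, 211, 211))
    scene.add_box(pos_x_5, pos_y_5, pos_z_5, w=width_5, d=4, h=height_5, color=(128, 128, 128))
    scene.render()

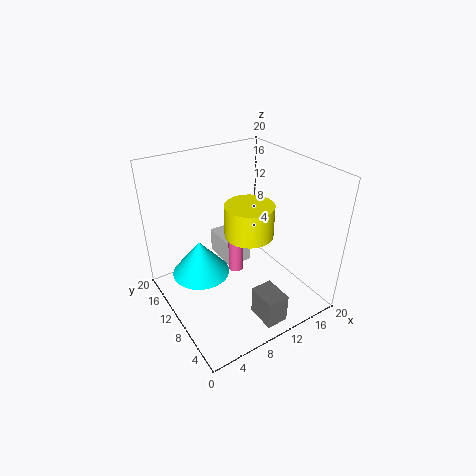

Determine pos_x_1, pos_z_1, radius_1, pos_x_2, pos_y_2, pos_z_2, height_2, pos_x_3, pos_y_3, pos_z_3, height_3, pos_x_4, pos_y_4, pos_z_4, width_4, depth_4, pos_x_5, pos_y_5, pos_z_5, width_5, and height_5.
pos_x_1 = 5; pos_z_1 = 5; radius_1 = 4; pos_x_2 = 9; pos_y_2 = 6; pos_z_2 = 13; height_2 = 4; pos_x_3 = 9; pos_y_3 = 9; pos_z_3 = 6; height_3 = 8; pos_x_4 = 11; pos_y_4 = 14; pos_z_4 = 2; width_4 = 4; depth_4 = 6; pos_x_5 = 9; pos_y_5 = 1; pos_z_5 = 1; width_5 = 3; height_5 = 4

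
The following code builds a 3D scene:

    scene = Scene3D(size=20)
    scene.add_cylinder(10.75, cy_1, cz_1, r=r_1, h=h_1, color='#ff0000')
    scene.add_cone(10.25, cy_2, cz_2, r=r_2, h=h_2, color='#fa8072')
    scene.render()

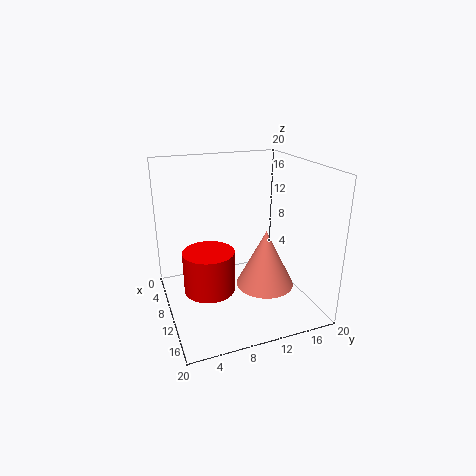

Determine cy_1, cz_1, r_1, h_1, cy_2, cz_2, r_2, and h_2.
cy_1 = 5.5
cz_1 = 3.25
r_1 = 3.5
h_1 = 5.75
cy_2 = 14.25
cz_2 = 2
r_2 = 4.25
h_2 = 8.5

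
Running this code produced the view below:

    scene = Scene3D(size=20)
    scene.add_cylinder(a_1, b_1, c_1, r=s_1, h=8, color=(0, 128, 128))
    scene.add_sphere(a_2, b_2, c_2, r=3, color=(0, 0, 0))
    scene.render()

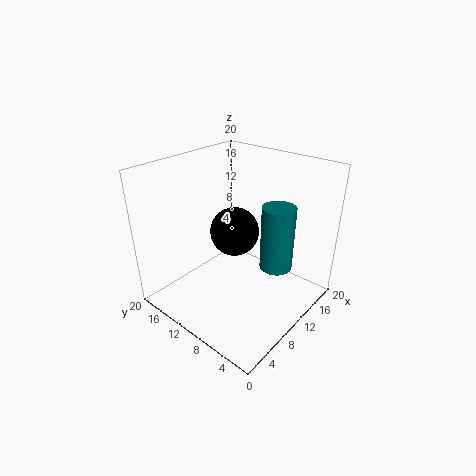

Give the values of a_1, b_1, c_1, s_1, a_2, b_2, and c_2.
a_1 = 9
b_1 = 3
c_1 = 9
s_1 = 2
a_2 = 7
b_2 = 8
c_2 = 13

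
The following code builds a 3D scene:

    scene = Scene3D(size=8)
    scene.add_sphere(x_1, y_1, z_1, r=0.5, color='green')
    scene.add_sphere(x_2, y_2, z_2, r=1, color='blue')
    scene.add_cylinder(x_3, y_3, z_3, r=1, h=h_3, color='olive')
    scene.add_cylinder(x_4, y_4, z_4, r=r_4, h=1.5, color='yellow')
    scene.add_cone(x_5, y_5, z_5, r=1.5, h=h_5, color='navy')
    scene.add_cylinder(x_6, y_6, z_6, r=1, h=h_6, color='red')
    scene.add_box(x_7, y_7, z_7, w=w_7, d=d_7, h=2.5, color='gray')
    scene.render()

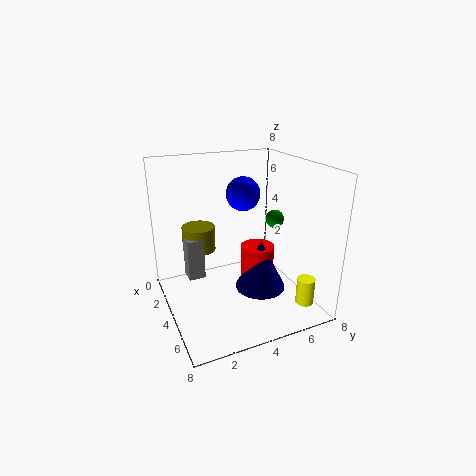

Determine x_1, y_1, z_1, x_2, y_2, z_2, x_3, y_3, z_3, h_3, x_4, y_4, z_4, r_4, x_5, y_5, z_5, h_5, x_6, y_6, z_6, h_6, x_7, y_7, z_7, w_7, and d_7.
x_1 = 4.5; y_1 = 6; z_1 = 5; x_2 = 2.5; y_2 = 5; z_2 = 6; x_3 = 1.5; y_3 = 2.5; z_3 = 2.5; h_3 = 1.5; x_4 = 6.5; y_4 = 7; z_4 = 0.5; r_4 = 0.5; x_5 = 4; y_5 = 5.5; z_5 = 0.5; h_5 = 3; x_6 = 3.5; y_6 = 5.5; z_6 = 1; h_6 = 2; x_7 = 1.5; y_7 = 1.5; z_7 = 1; w_7 = 1; d_7 = 1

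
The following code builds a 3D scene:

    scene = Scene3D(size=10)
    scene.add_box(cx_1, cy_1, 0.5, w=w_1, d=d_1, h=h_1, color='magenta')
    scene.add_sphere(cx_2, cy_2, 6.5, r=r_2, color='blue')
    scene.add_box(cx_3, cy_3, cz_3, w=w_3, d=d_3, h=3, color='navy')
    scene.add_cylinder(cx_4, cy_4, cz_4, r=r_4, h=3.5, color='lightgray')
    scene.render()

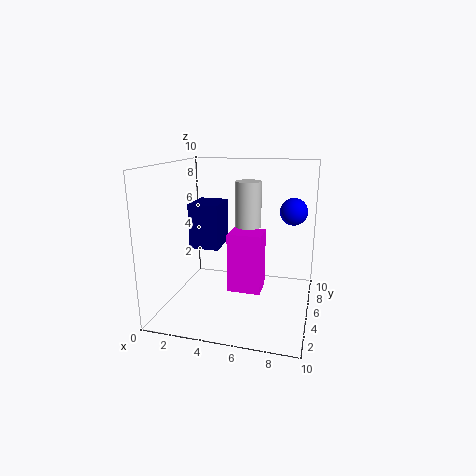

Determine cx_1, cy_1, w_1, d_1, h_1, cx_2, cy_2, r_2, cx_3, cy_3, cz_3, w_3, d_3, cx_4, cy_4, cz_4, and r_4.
cx_1 = 4; cy_1 = 5.5; w_1 = 2.5; d_1 = 2; h_1 = 4.5; cx_2 = 8.5; cy_2 = 7.5; r_2 = 1; cx_3 = 2; cy_3 = 3.5; cz_3 = 4.5; w_3 = 2; d_3 = 2.5; cx_4 = 5; cy_4 = 8; cz_4 = 5; r_4 = 1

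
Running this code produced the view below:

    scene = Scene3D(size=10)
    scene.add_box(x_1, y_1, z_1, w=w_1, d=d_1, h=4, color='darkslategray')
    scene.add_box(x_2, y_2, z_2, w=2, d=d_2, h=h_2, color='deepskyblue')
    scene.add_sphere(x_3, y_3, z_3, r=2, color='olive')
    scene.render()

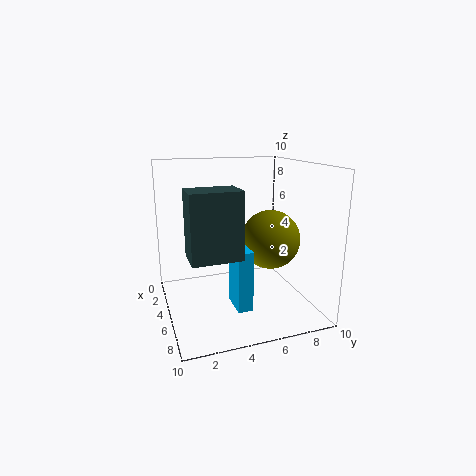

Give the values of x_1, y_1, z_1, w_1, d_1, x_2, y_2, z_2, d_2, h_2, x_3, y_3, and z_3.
x_1 = 7; y_1 = 1; z_1 = 5; w_1 = 2; d_1 = 3; x_2 = 6; y_2 = 4; z_2 = 1; d_2 = 1; h_2 = 4; x_3 = 6; y_3 = 7; z_3 = 5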